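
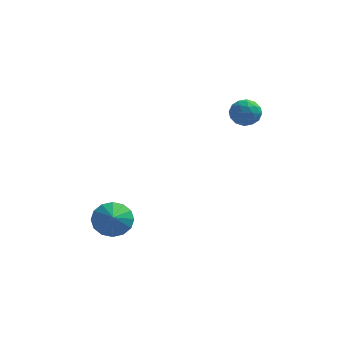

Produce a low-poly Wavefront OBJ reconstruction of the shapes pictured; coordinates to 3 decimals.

v 2.864 4.18 3.68
v 3.439 3.98 3.393
v 2.301 3.76 2.847
v 2.876 3.56 2.56
v 2.662 3.265 3.126
v 3.01 3.524 3.64
v 2.73 4.216 2.6
v 3.078 4.475 3.114
v 3.356 4.002 2.725
v 3.314 3.414 3.05
v 2.426 4.326 3.19
v 2.384 3.738 3.515
v 3.201 4.117 3.609
v 2.539 3.623 2.631
v 2.414 3.449 2.963
v 2.752 3.332 2.794
v 2.948 3.849 3.755
v 3.286 3.732 3.586
v 2.83 3.311 3.429
v 2.454 4.008 2.654
v 2.792 3.891 2.485
v 2.988 4.408 3.446
v 3.326 4.291 3.277
v 2.91 4.429 2.811
v 3.49 4.012 3.048
v 3.159 3.765 2.559
v 3.074 4.151 2.582
v 3.278 4.303 2.884
v 3.465 3.667 3.239
v 3.135 3.42 2.75
v 3.009 3.246 3.082
v 3.213 3.399 3.385
v 3.417 3.68 2.847
v 2.605 4.32 3.49
v 2.275 4.073 3.001
v 2.527 4.341 2.855
v 2.731 4.494 3.158
v 2.581 3.975 3.681
v 2.25 3.728 3.192
v 2.462 3.437 3.356
v 2.666 3.589 3.658
v 2.323 4.06 3.393
v -1.889 1.596 -2
v -1.081 1.785 -2.023
v -1.691 0.824 -1.38
v -1.239 2.01 -1.692
v -1.571 2.124 -1.445
v -1.988 2.097 -1.346
v -2.379 1.935 -1.422
v -2.638 1.683 -1.654
v -2.697 1.407 -1.978
v -2.539 1.182 -2.308
v -2.207 1.068 -2.556
v -1.79 1.095 -2.655
v -1.399 1.257 -2.578
v -1.14 1.509 -2.347
f 1 38 17
f 38 12 41
f 17 41 6
f 38 41 17
f 1 17 13
f 17 6 18
f 13 18 2
f 17 18 13
f 1 13 22
f 13 2 23
f 22 23 8
f 13 23 22
f 1 22 34
f 22 8 37
f 34 37 11
f 22 37 34
f 1 34 38
f 34 11 42
f 38 42 12
f 34 42 38
f 2 18 29
f 18 6 32
f 29 32 10
f 18 32 29
f 6 41 19
f 41 12 40
f 19 40 5
f 41 40 19
f 12 42 39
f 42 11 35
f 39 35 3
f 42 35 39
f 11 37 36
f 37 8 24
f 36 24 7
f 37 24 36
f 8 23 28
f 23 2 25
f 28 25 9
f 23 25 28
f 4 30 16
f 30 10 31
f 16 31 5
f 30 31 16
f 4 16 14
f 16 5 15
f 14 15 3
f 16 15 14
f 4 14 21
f 14 3 20
f 21 20 7
f 14 20 21
f 4 21 26
f 21 7 27
f 26 27 9
f 21 27 26
f 4 26 30
f 26 9 33
f 30 33 10
f 26 33 30
f 5 31 19
f 31 10 32
f 19 32 6
f 31 32 19
f 3 15 39
f 15 5 40
f 39 40 12
f 15 40 39
f 7 20 36
f 20 3 35
f 36 35 11
f 20 35 36
f 9 27 28
f 27 7 24
f 28 24 8
f 27 24 28
f 10 33 29
f 33 9 25
f 29 25 2
f 33 25 29
f 44 43 46
f 44 46 45
f 46 43 47
f 46 47 45
f 47 43 48
f 47 48 45
f 48 43 49
f 48 49 45
f 49 43 50
f 49 50 45
f 50 43 51
f 50 51 45
f 51 43 52
f 51 52 45
f 52 43 53
f 52 53 45
f 53 43 54
f 53 54 45
f 54 43 55
f 54 55 45
f 55 43 56
f 55 56 45
f 56 43 44
f 56 44 45



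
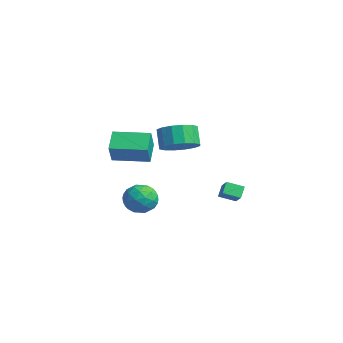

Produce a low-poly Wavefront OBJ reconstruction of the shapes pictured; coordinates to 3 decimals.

v -3.164 -0.042 -2.762
v -2.168 0.326 -2.611
v -2.612 -0.986 -4.109
v -1.616 -0.618 -3.958
v -2.054 -1.286 -3.243
v -2.396 -0.702 -2.41
v -2.384 0.042 -4.31
v -2.726 0.626 -3.477
v -1.686 0.378 -3.568
v -1.482 -0.443 -2.908
v -3.298 -0.217 -3.812
v -3.094 -1.038 -3.152
v -2.715 0.225 -2.568
v -2.065 -0.885 -4.152
v -2.323 -1.278 -3.731
v -1.738 -1.061 -3.643
v -2.849 -0.38 -2.45
v -2.263 -0.163 -2.362
v -2.196 -1.111 -2.733
v -2.517 -0.497 -4.358
v -1.931 -0.28 -4.27
v -3.042 0.401 -3.077
v -2.457 0.618 -2.989
v -2.584 0.451 -3.987
v -1.846 0.472 -3.042
v -1.521 -0.083 -3.834
v -1.973 0.305 -4.04
v -2.173 0.648 -3.551
v -1.726 -0.011 -2.654
v -1.401 -0.566 -3.446
v -1.659 -0.958 -3.026
v -1.86 -0.615 -2.536
v -1.443 0.02 -3.217
v -3.379 -0.094 -3.274
v -3.054 -0.649 -4.066
v -2.92 -0.045 -4.184
v -3.121 0.298 -3.694
v -3.259 -0.577 -2.886
v -2.934 -1.132 -3.678
v -2.607 -1.308 -3.169
v -2.807 -0.965 -2.68
v -3.337 -0.68 -3.503
v 3.882 -1.015 2.919
v 4.501 -0.166 3.168
v 3.857 0.004 4.19
v 3.238 -0.845 3.941
v 4.08 0.046 2.868
v 3.435 0.215 3.889
v 3.606 -0.027 2.581
v 2.961 0.143 3.602
v 3.206 -0.365 2.384
v 2.561 -0.195 3.406
v 2.987 -0.876 2.331
v 2.342 -0.707 3.353
v 3.008 -1.425 2.436
v 2.363 -1.255 3.458
v 3.263 -1.864 2.67
v 2.619 -1.694 3.692
v 3.685 -2.075 2.971
v 3.04 -1.906 3.992
v 4.159 -2.003 3.258
v 3.514 -1.833 4.279
v 4.559 -1.665 3.454
v 3.914 -1.495 4.476
v 4.778 -1.153 3.507
v 4.133 -0.984 4.529
v 4.757 -0.605 3.402
v 4.112 -0.435 4.424
v 2.008 3.468 -1.723
v 1.61 2.6 -1.363
v 2.746 3.361 -1.167
v 2.348 2.493 -0.807
v 2.392 3.047 -2.313
v 1.994 2.179 -1.953
v 3.13 2.94 -1.757
v 2.732 2.072 -1.397
v -1.689 -2.329 0.191
v -2.639 -1.675 1.002
v -0.499 -0.61 0.2
v -1.45 0.044 1.011
v -1.01 -2.804 1.369
v -1.961 -2.15 2.18
v 0.179 -1.085 1.378
v -0.771 -0.431 2.189
f 1 38 17
f 38 12 41
f 17 41 6
f 38 41 17
f 1 17 13
f 17 6 18
f 13 18 2
f 17 18 13
f 1 13 22
f 13 2 23
f 22 23 8
f 13 23 22
f 1 22 34
f 22 8 37
f 34 37 11
f 22 37 34
f 1 34 38
f 34 11 42
f 38 42 12
f 34 42 38
f 2 18 29
f 18 6 32
f 29 32 10
f 18 32 29
f 6 41 19
f 41 12 40
f 19 40 5
f 41 40 19
f 12 42 39
f 42 11 35
f 39 35 3
f 42 35 39
f 11 37 36
f 37 8 24
f 36 24 7
f 37 24 36
f 8 23 28
f 23 2 25
f 28 25 9
f 23 25 28
f 4 30 16
f 30 10 31
f 16 31 5
f 30 31 16
f 4 16 14
f 16 5 15
f 14 15 3
f 16 15 14
f 4 14 21
f 14 3 20
f 21 20 7
f 14 20 21
f 4 21 26
f 21 7 27
f 26 27 9
f 21 27 26
f 4 26 30
f 26 9 33
f 30 33 10
f 26 33 30
f 5 31 19
f 31 10 32
f 19 32 6
f 31 32 19
f 3 15 39
f 15 5 40
f 39 40 12
f 15 40 39
f 7 20 36
f 20 3 35
f 36 35 11
f 20 35 36
f 9 27 28
f 27 7 24
f 28 24 8
f 27 24 28
f 10 33 29
f 33 9 25
f 29 25 2
f 33 25 29
f 44 43 47
f 44 47 45
f 45 47 48
f 45 48 46
f 47 43 49
f 47 49 48
f 48 49 50
f 48 50 46
f 49 43 51
f 49 51 50
f 50 51 52
f 50 52 46
f 51 43 53
f 51 53 52
f 52 53 54
f 52 54 46
f 53 43 55
f 53 55 54
f 54 55 56
f 54 56 46
f 55 43 57
f 55 57 56
f 56 57 58
f 56 58 46
f 57 43 59
f 57 59 58
f 58 59 60
f 58 60 46
f 59 43 61
f 59 61 60
f 60 61 62
f 60 62 46
f 61 43 63
f 61 63 62
f 62 63 64
f 62 64 46
f 63 43 65
f 63 65 64
f 64 65 66
f 64 66 46
f 65 43 67
f 65 67 66
f 66 67 68
f 66 68 46
f 67 43 44
f 67 44 68
f 68 44 45
f 68 45 46
f 70 72 69
f 73 70 69
f 69 72 71
f 71 73 69
f 70 76 72
f 74 70 73
f 74 76 70
f 72 76 71
f 75 73 71
f 71 76 75
f 75 74 73
f 76 74 75
f 78 80 77
f 81 78 77
f 77 80 79
f 79 81 77
f 78 84 80
f 82 78 81
f 82 84 78
f 80 84 79
f 83 81 79
f 79 84 83
f 83 82 81
f 84 82 83



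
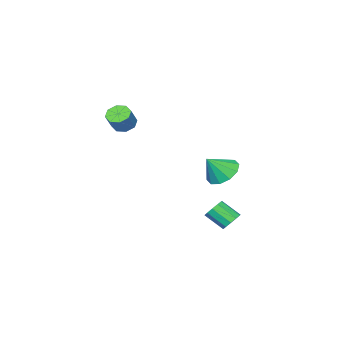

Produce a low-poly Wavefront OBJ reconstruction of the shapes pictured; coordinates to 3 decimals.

v 2.71 -1.434 3.349
v 3.153 -1.948 3.14
v 3.853 -1.72 4.062
v 3.41 -1.206 4.271
v 3.279 -1.465 2.925
v 3.979 -1.237 3.847
v 3.072 -0.964 2.958
v 3.772 -0.736 3.881
v 2.653 -0.738 3.221
v 3.353 -0.51 4.143
v 2.267 -0.92 3.558
v 2.967 -0.692 4.48
v 2.141 -1.403 3.773
v 2.841 -1.175 4.695
v 2.348 -1.904 3.739
v 3.048 -1.676 4.662
v 2.767 -2.13 3.477
v 3.467 -1.902 4.399
v -0.539 3.245 -3.585
v -0.316 2.882 -4.116
v 0.022 1.873 -3.285
v -0.201 2.235 -2.755
v 0.006 3.11 -3.97
v 0.343 2.101 -3.139
v 0.119 3.389 -3.677
v 0.457 2.38 -2.846
v -0.018 3.613 -3.349
v 0.319 2.604 -2.518
v -0.355 3.696 -3.111
v -0.018 2.687 -2.281
v -0.762 3.607 -3.055
v -0.424 2.598 -2.224
v -1.083 3.379 -3.201
v -0.746 2.37 -2.37
v -1.197 3.1 -3.494
v -0.859 2.091 -2.663
v -1.059 2.876 -3.822
v -0.722 1.867 -2.991
v -0.722 2.793 -4.059
v -0.385 1.784 -3.229
v -0.919 2.271 -0.302
v -0.122 2.131 -0.986
v -0.001 1.909 0.842
v -0.115 2.757 -0.793
v -0.416 3.197 -0.413
v -0.909 3.284 0.011
v -1.405 2.983 0.314
v -1.716 2.411 0.383
v -1.723 1.785 0.19
v -1.422 1.344 -0.191
v -0.929 1.258 -0.614
v -0.433 1.558 -0.917
f 2 1 5
f 2 5 3
f 3 5 6
f 3 6 4
f 5 1 7
f 5 7 6
f 6 7 8
f 6 8 4
f 7 1 9
f 7 9 8
f 8 9 10
f 8 10 4
f 9 1 11
f 9 11 10
f 10 11 12
f 10 12 4
f 11 1 13
f 11 13 12
f 12 13 14
f 12 14 4
f 13 1 15
f 13 15 14
f 14 15 16
f 14 16 4
f 15 1 17
f 15 17 16
f 16 17 18
f 16 18 4
f 17 1 2
f 17 2 18
f 18 2 3
f 18 3 4
f 20 19 23
f 20 23 21
f 21 23 24
f 21 24 22
f 23 19 25
f 23 25 24
f 24 25 26
f 24 26 22
f 25 19 27
f 25 27 26
f 26 27 28
f 26 28 22
f 27 19 29
f 27 29 28
f 28 29 30
f 28 30 22
f 29 19 31
f 29 31 30
f 30 31 32
f 30 32 22
f 31 19 33
f 31 33 32
f 32 33 34
f 32 34 22
f 33 19 35
f 33 35 34
f 34 35 36
f 34 36 22
f 35 19 37
f 35 37 36
f 36 37 38
f 36 38 22
f 37 19 39
f 37 39 38
f 38 39 40
f 38 40 22
f 39 19 20
f 39 20 40
f 40 20 21
f 40 21 22
f 42 41 44
f 42 44 43
f 44 41 45
f 44 45 43
f 45 41 46
f 45 46 43
f 46 41 47
f 46 47 43
f 47 41 48
f 47 48 43
f 48 41 49
f 48 49 43
f 49 41 50
f 49 50 43
f 50 41 51
f 50 51 43
f 51 41 52
f 51 52 43
f 52 41 42
f 52 42 43



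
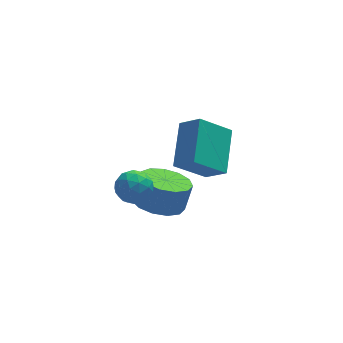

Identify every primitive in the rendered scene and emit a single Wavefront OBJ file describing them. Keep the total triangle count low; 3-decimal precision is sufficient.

v -0.511 -2.957 0.254
v 0.216 -3.053 0.546
v -0.536 -4.187 -0.086
v 0.191 -4.283 0.206
v -0.416 -4.152 0.693
v -0.401 -3.392 0.903
v 0.081 -3.848 -0.443
v 0.096 -3.088 -0.233
v 0.581 -3.604 0.116
v 0.274 -3.791 0.817
v -0.594 -3.449 -0.357
v -0.901 -3.636 0.344
v -0.145 -2.897 0.43
v -0.175 -4.343 0.03
v -0.531 -4.266 0.316
v -0.105 -4.322 0.488
v -0.508 -3.096 0.639
v -0.081 -3.153 0.811
v -0.452 -3.799 0.897
v -0.239 -4.087 -0.351
v 0.188 -4.144 -0.179
v -0.215 -2.918 -0.028
v 0.211 -2.974 0.144
v 0.132 -3.441 -0.437
v 0.496 -3.277 0.349
v 0.482 -4 0.149
v 0.417 -3.744 -0.232
v 0.426 -3.298 -0.109
v 0.316 -3.387 0.761
v 0.301 -4.11 0.561
v -0.056 -4.033 0.847
v -0.047 -3.587 0.971
v 0.531 -3.711 0.508
v -0.621 -3.13 -0.101
v -0.636 -3.853 -0.301
v -0.273 -3.653 -0.511
v -0.264 -3.207 -0.387
v -0.802 -3.24 0.311
v -0.816 -3.963 0.111
v -0.746 -3.942 0.569
v -0.737 -3.496 0.692
v -0.851 -3.529 -0.048
v 0.941 -2.747 -1.909
v 1.907 -3.119 -2.139
v 2.284 -2.845 -1.001
v 1.319 -2.473 -0.771
v 1.912 -2.539 -2.281
v 2.289 -2.265 -1.143
v 1.609 -2.025 -2.304
v 1.986 -1.751 -1.166
v 1.094 -1.74 -2.202
v 1.471 -1.466 -1.064
v 0.531 -1.775 -2.007
v 0.908 -1.501 -0.869
v 0.098 -2.118 -1.781
v 0.475 -1.844 -0.643
v -0.067 -2.662 -1.595
v 0.31 -2.387 -0.457
v 0.088 -3.232 -1.509
v 0.465 -2.958 -0.371
v 0.514 -3.648 -1.55
v 0.891 -3.374 -0.412
v 1.076 -3.779 -1.705
v 1.453 -3.504 -0.567
v 1.595 -3.581 -1.925
v 1.972 -3.307 -0.787
v 2.229 0.269 -2.672
v 2.906 2.08 -1.666
v 3.607 0.393 -3.824
v 4.284 2.205 -2.818
v 2.916 -0.405 -1.922
v 3.593 1.407 -0.916
v 4.294 -0.28 -3.074
v 4.971 1.531 -2.068
f 1 38 17
f 38 12 41
f 17 41 6
f 38 41 17
f 1 17 13
f 17 6 18
f 13 18 2
f 17 18 13
f 1 13 22
f 13 2 23
f 22 23 8
f 13 23 22
f 1 22 34
f 22 8 37
f 34 37 11
f 22 37 34
f 1 34 38
f 34 11 42
f 38 42 12
f 34 42 38
f 2 18 29
f 18 6 32
f 29 32 10
f 18 32 29
f 6 41 19
f 41 12 40
f 19 40 5
f 41 40 19
f 12 42 39
f 42 11 35
f 39 35 3
f 42 35 39
f 11 37 36
f 37 8 24
f 36 24 7
f 37 24 36
f 8 23 28
f 23 2 25
f 28 25 9
f 23 25 28
f 4 30 16
f 30 10 31
f 16 31 5
f 30 31 16
f 4 16 14
f 16 5 15
f 14 15 3
f 16 15 14
f 4 14 21
f 14 3 20
f 21 20 7
f 14 20 21
f 4 21 26
f 21 7 27
f 26 27 9
f 21 27 26
f 4 26 30
f 26 9 33
f 30 33 10
f 26 33 30
f 5 31 19
f 31 10 32
f 19 32 6
f 31 32 19
f 3 15 39
f 15 5 40
f 39 40 12
f 15 40 39
f 7 20 36
f 20 3 35
f 36 35 11
f 20 35 36
f 9 27 28
f 27 7 24
f 28 24 8
f 27 24 28
f 10 33 29
f 33 9 25
f 29 25 2
f 33 25 29
f 44 43 47
f 44 47 45
f 45 47 48
f 45 48 46
f 47 43 49
f 47 49 48
f 48 49 50
f 48 50 46
f 49 43 51
f 49 51 50
f 50 51 52
f 50 52 46
f 51 43 53
f 51 53 52
f 52 53 54
f 52 54 46
f 53 43 55
f 53 55 54
f 54 55 56
f 54 56 46
f 55 43 57
f 55 57 56
f 56 57 58
f 56 58 46
f 57 43 59
f 57 59 58
f 58 59 60
f 58 60 46
f 59 43 61
f 59 61 60
f 60 61 62
f 60 62 46
f 61 43 63
f 61 63 62
f 62 63 64
f 62 64 46
f 63 43 65
f 63 65 64
f 64 65 66
f 64 66 46
f 65 43 44
f 65 44 66
f 66 44 45
f 66 45 46
f 68 70 67
f 71 68 67
f 67 70 69
f 69 71 67
f 68 74 70
f 72 68 71
f 72 74 68
f 70 74 69
f 73 71 69
f 69 74 73
f 73 72 71
f 74 72 73



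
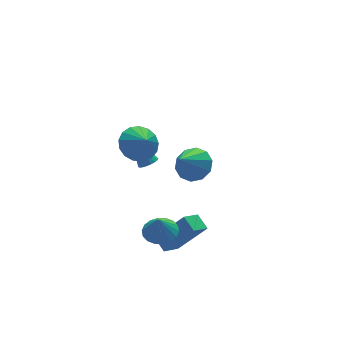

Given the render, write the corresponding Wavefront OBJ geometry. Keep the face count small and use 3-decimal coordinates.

v -0.737 -2.547 -3.57
v -1.645 -2.868 -3.018
v -0.787 -1.763 -3.196
v -1.695 -2.084 -2.644
v 0.415 -3.196 -2.056
v -0.493 -3.517 -1.504
v 0.365 -2.412 -1.682
v -0.543 -2.733 -1.13
v -1.848 -2.918 -1.35
v -1.241 -2.377 -1.187
v -2.012 -3.042 -0.33
v -1.54 -2.161 -1.209
v -1.9 -2.095 -1.259
v -2.25 -2.192 -1.326
v -2.52 -2.433 -1.399
v -2.658 -2.77 -1.461
v -2.635 -3.137 -1.502
v -2.456 -3.46 -1.512
v -2.157 -3.676 -1.491
v -1.797 -3.742 -1.441
v -1.447 -3.645 -1.373
v -1.177 -3.404 -1.301
v -1.039 -3.067 -1.238
v -1.062 -2.7 -1.198
v 0.652 2.654 -2.084
v 1.109 2.499 -1.865
v 0.248 3.786 -0.436
v 1.17 2.68 -1.975
v 1.141 2.857 -2.104
v 1.028 2.998 -2.229
v 0.849 3.08 -2.329
v 0.637 3.088 -2.387
v 0.427 3.021 -2.392
v 0.256 2.891 -2.344
v 0.153 2.719 -2.251
v 0.137 2.536 -2.129
v 0.21 2.373 -2
v 0.359 2.259 -1.884
v 0.559 2.213 -1.804
v 0.775 2.243 -1.772
v 0.97 2.344 -1.793
v -1.533 -0.431 2.768
v -0.869 -0.927 2.304
v -1.507 -1.129 3.552
v -0.629 -0.635 2.557
v -0.596 -0.297 2.858
v -0.778 0.012 3.139
v -1.132 0.219 3.335
v -1.578 0.277 3.401
v -2.014 0.173 3.322
v -2.339 -0.069 3.117
v -2.48 -0.394 2.831
v -2.403 -0.727 2.531
v -2.127 -0.992 2.286
v -1.715 -1.129 2.151
v -1.261 -1.106 2.157
v 3.195 2.738 -3.489
v 3.692 3.318 -2.859
v 2.105 2.242 -2.171
v 3.241 3.65 -3.107
v 2.773 3.634 -3.5
v 2.466 3.275 -3.889
v 2.437 2.711 -4.125
v 2.697 2.158 -4.118
v 3.148 1.826 -3.871
v 3.616 1.842 -3.478
v 3.923 2.201 -3.089
v 3.952 2.765 -2.853
f 2 4 1
f 5 2 1
f 1 4 3
f 3 5 1
f 2 8 4
f 6 2 5
f 6 8 2
f 4 8 3
f 7 5 3
f 3 8 7
f 7 6 5
f 8 6 7
f 10 9 12
f 10 12 11
f 12 9 13
f 12 13 11
f 13 9 14
f 13 14 11
f 14 9 15
f 14 15 11
f 15 9 16
f 15 16 11
f 16 9 17
f 16 17 11
f 17 9 18
f 17 18 11
f 18 9 19
f 18 19 11
f 19 9 20
f 19 20 11
f 20 9 21
f 20 21 11
f 21 9 22
f 21 22 11
f 22 9 23
f 22 23 11
f 23 9 24
f 23 24 11
f 24 9 10
f 24 10 11
f 26 25 28
f 26 28 27
f 28 25 29
f 28 29 27
f 29 25 30
f 29 30 27
f 30 25 31
f 30 31 27
f 31 25 32
f 31 32 27
f 32 25 33
f 32 33 27
f 33 25 34
f 33 34 27
f 34 25 35
f 34 35 27
f 35 25 36
f 35 36 27
f 36 25 37
f 36 37 27
f 37 25 38
f 37 38 27
f 38 25 39
f 38 39 27
f 39 25 40
f 39 40 27
f 40 25 41
f 40 41 27
f 41 25 26
f 41 26 27
f 43 42 45
f 43 45 44
f 45 42 46
f 45 46 44
f 46 42 47
f 46 47 44
f 47 42 48
f 47 48 44
f 48 42 49
f 48 49 44
f 49 42 50
f 49 50 44
f 50 42 51
f 50 51 44
f 51 42 52
f 51 52 44
f 52 42 53
f 52 53 44
f 53 42 54
f 53 54 44
f 54 42 55
f 54 55 44
f 55 42 56
f 55 56 44
f 56 42 43
f 56 43 44
f 58 57 60
f 58 60 59
f 60 57 61
f 60 61 59
f 61 57 62
f 61 62 59
f 62 57 63
f 62 63 59
f 63 57 64
f 63 64 59
f 64 57 65
f 64 65 59
f 65 57 66
f 65 66 59
f 66 57 67
f 66 67 59
f 67 57 68
f 67 68 59
f 68 57 58
f 68 58 59



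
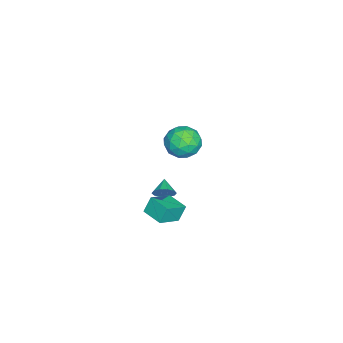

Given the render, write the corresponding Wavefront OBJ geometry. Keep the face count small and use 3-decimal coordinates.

v -1.46 1.1 -4.178
v -1.136 0.559 -3.811
v -2.4 0.86 -3.702
v -1.106 0.934 -3.562
v -1.211 1.372 -3.548
v -1.411 1.707 -3.775
v -1.631 1.81 -4.155
v -1.785 1.642 -4.545
v -1.815 1.267 -4.794
v -1.71 0.828 -4.808
v -1.51 0.494 -4.581
v -1.29 0.391 -4.201
v 1.764 4.146 3.487
v 2.537 3.511 2.948
v 1.023 2.629 4.212
v 1.796 1.994 3.673
v 2.113 2.672 4.527
v 2.571 3.61 4.079
v 0.989 2.53 3.081
v 1.447 3.468 2.633
v 2.057 2.512 2.698
v 2.752 2.6 3.591
v 0.808 3.54 3.569
v 1.503 3.628 4.462
v 2.216 3.962 3.154
v 1.344 2.178 4.006
v 1.531 2.577 4.508
v 1.985 2.204 4.192
v 2.236 4.02 3.818
v 2.69 3.646 3.502
v 2.441 3.153 4.43
v 0.87 2.494 3.658
v 1.324 2.12 3.342
v 1.575 3.936 2.968
v 2.029 3.563 2.652
v 1.119 2.987 2.73
v 2.388 3.001 2.69
v 1.952 2.11 3.116
v 1.478 2.425 2.768
v 1.747 2.976 2.505
v 2.796 3.053 3.215
v 2.361 2.162 3.642
v 2.548 2.56 4.143
v 2.817 3.111 3.88
v 2.515 2.466 3.068
v 1.199 3.978 3.518
v 0.764 3.087 3.945
v 0.743 3.029 3.28
v 1.012 3.58 3.017
v 1.608 4.03 4.044
v 1.172 3.139 4.47
v 1.813 3.164 4.655
v 2.082 3.715 4.392
v 1.045 3.674 4.092
v 0.833 0.506 -4.008
v 0.449 0.842 -2.977
v -0.426 1.273 -4.727
v -0.81 1.609 -3.696
v 1.61 1.691 -4.104
v 1.226 2.027 -3.073
v 0.351 2.458 -4.823
v -0.033 2.794 -3.792
f 2 1 4
f 2 4 3
f 4 1 5
f 4 5 3
f 5 1 6
f 5 6 3
f 6 1 7
f 6 7 3
f 7 1 8
f 7 8 3
f 8 1 9
f 8 9 3
f 9 1 10
f 9 10 3
f 10 1 11
f 10 11 3
f 11 1 12
f 11 12 3
f 12 1 2
f 12 2 3
f 13 50 29
f 50 24 53
f 29 53 18
f 50 53 29
f 13 29 25
f 29 18 30
f 25 30 14
f 29 30 25
f 13 25 34
f 25 14 35
f 34 35 20
f 25 35 34
f 13 34 46
f 34 20 49
f 46 49 23
f 34 49 46
f 13 46 50
f 46 23 54
f 50 54 24
f 46 54 50
f 14 30 41
f 30 18 44
f 41 44 22
f 30 44 41
f 18 53 31
f 53 24 52
f 31 52 17
f 53 52 31
f 24 54 51
f 54 23 47
f 51 47 15
f 54 47 51
f 23 49 48
f 49 20 36
f 48 36 19
f 49 36 48
f 20 35 40
f 35 14 37
f 40 37 21
f 35 37 40
f 16 42 28
f 42 22 43
f 28 43 17
f 42 43 28
f 16 28 26
f 28 17 27
f 26 27 15
f 28 27 26
f 16 26 33
f 26 15 32
f 33 32 19
f 26 32 33
f 16 33 38
f 33 19 39
f 38 39 21
f 33 39 38
f 16 38 42
f 38 21 45
f 42 45 22
f 38 45 42
f 17 43 31
f 43 22 44
f 31 44 18
f 43 44 31
f 15 27 51
f 27 17 52
f 51 52 24
f 27 52 51
f 19 32 48
f 32 15 47
f 48 47 23
f 32 47 48
f 21 39 40
f 39 19 36
f 40 36 20
f 39 36 40
f 22 45 41
f 45 21 37
f 41 37 14
f 45 37 41
f 56 58 55
f 59 56 55
f 55 58 57
f 57 59 55
f 56 62 58
f 60 56 59
f 60 62 56
f 58 62 57
f 61 59 57
f 57 62 61
f 61 60 59
f 62 60 61



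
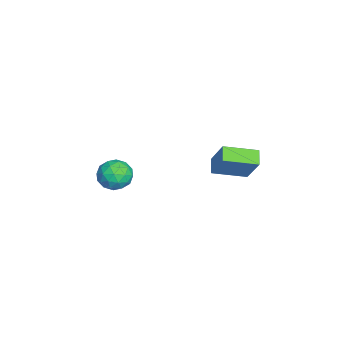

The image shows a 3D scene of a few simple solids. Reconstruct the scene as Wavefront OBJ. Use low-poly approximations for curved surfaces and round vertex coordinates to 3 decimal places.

v -1.451 2.208 0.812
v -0.651 2.727 2.196
v -1.764 3.738 0.42
v -0.964 4.256 1.803
v -0.756 2.244 0.397
v 0.044 2.762 1.78
v -1.069 3.773 0.004
v -0.269 4.292 1.388
v -3.836 -1.42 -1.701
v -3.027 -1.568 -2.023
v -4.173 -2.792 -1.917
v -3.364 -2.94 -2.239
v -3.472 -2.764 -1.38
v -3.263 -1.917 -1.247
v -3.937 -2.443 -2.693
v -3.728 -1.596 -2.56
v -3.089 -2.201 -2.637
v -2.802 -2.399 -1.825
v -4.398 -1.961 -2.115
v -4.111 -2.159 -1.303
v -3.402 -1.374 -1.843
v -3.798 -2.986 -2.097
v -3.861 -2.883 -1.592
v -3.386 -2.97 -1.782
v -3.541 -1.578 -1.387
v -3.065 -1.665 -1.576
v -3.327 -2.369 -1.198
v -4.135 -2.695 -2.364
v -3.659 -2.782 -2.553
v -3.814 -1.39 -2.158
v -3.339 -1.477 -2.348
v -3.873 -1.991 -2.742
v -2.963 -1.832 -2.393
v -3.161 -2.639 -2.52
v -3.498 -2.347 -2.787
v -3.375 -1.849 -2.708
v -2.794 -1.949 -1.916
v -2.992 -2.755 -2.043
v -3.056 -2.652 -1.538
v -2.933 -2.154 -1.46
v -2.831 -2.321 -2.277
v -4.208 -1.605 -1.897
v -4.406 -2.411 -2.024
v -4.267 -2.206 -2.48
v -4.144 -1.708 -2.402
v -4.039 -1.721 -1.42
v -4.237 -2.528 -1.547
v -3.825 -2.511 -1.232
v -3.702 -2.013 -1.153
v -4.369 -2.039 -1.663
f 2 4 1
f 5 2 1
f 1 4 3
f 3 5 1
f 2 8 4
f 6 2 5
f 6 8 2
f 4 8 3
f 7 5 3
f 3 8 7
f 7 6 5
f 8 6 7
f 9 46 25
f 46 20 49
f 25 49 14
f 46 49 25
f 9 25 21
f 25 14 26
f 21 26 10
f 25 26 21
f 9 21 30
f 21 10 31
f 30 31 16
f 21 31 30
f 9 30 42
f 30 16 45
f 42 45 19
f 30 45 42
f 9 42 46
f 42 19 50
f 46 50 20
f 42 50 46
f 10 26 37
f 26 14 40
f 37 40 18
f 26 40 37
f 14 49 27
f 49 20 48
f 27 48 13
f 49 48 27
f 20 50 47
f 50 19 43
f 47 43 11
f 50 43 47
f 19 45 44
f 45 16 32
f 44 32 15
f 45 32 44
f 16 31 36
f 31 10 33
f 36 33 17
f 31 33 36
f 12 38 24
f 38 18 39
f 24 39 13
f 38 39 24
f 12 24 22
f 24 13 23
f 22 23 11
f 24 23 22
f 12 22 29
f 22 11 28
f 29 28 15
f 22 28 29
f 12 29 34
f 29 15 35
f 34 35 17
f 29 35 34
f 12 34 38
f 34 17 41
f 38 41 18
f 34 41 38
f 13 39 27
f 39 18 40
f 27 40 14
f 39 40 27
f 11 23 47
f 23 13 48
f 47 48 20
f 23 48 47
f 15 28 44
f 28 11 43
f 44 43 19
f 28 43 44
f 17 35 36
f 35 15 32
f 36 32 16
f 35 32 36
f 18 41 37
f 41 17 33
f 37 33 10
f 41 33 37



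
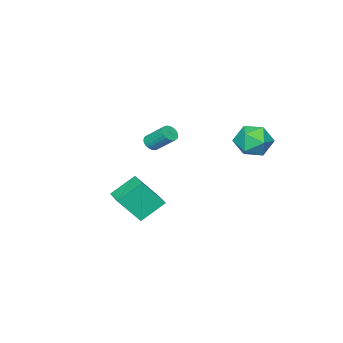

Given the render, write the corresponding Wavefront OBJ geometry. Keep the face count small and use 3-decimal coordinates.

v 3.633 -1.049 -1.796
v 2.424 -0.492 -0.787
v 4.321 0.122 -1.619
v 3.113 0.68 -0.61
v 4.527 -1.8 -0.31
v 3.319 -1.242 0.699
v 5.216 -0.628 -0.133
v 4.007 -0.071 0.876
v -1.973 2.707 2.473
v -1.31 1.995 1.887
v -3.31 1.445 2.493
v -2.647 0.733 1.907
v -2.391 0.992 2.983
v -1.565 1.771 2.971
v -3.055 1.669 1.409
v -2.229 2.448 1.397
v -1.979 1.353 1.23
v -1.569 0.935 2.202
v -3.051 2.505 2.178
v -2.641 2.087 3.15
v -0.357 -3.618 0.952
v 0.141 -3.693 1.147
v -0.085 -2.558 2.163
v -0.583 -2.482 1.968
v 0.177 -3.55 0.996
v -0.049 -2.415 2.012
v 0.132 -3.418 0.838
v -0.094 -2.283 1.854
v 0.012 -3.316 0.698
v -0.214 -2.181 1.714
v -0.164 -3.26 0.596
v -0.39 -2.125 1.612
v -0.369 -3.259 0.549
v -0.595 -2.124 1.565
v -0.573 -3.312 0.563
v -0.798 -2.177 1.579
v -0.743 -3.411 0.636
v -0.969 -2.276 1.652
v -0.855 -3.542 0.757
v -1.081 -2.407 1.773
v -0.891 -3.685 0.908
v -1.117 -2.55 1.924
v -0.846 -3.817 1.066
v -1.072 -2.682 2.082
v -0.726 -3.919 1.206
v -0.952 -2.784 2.222
v -0.55 -3.975 1.308
v -0.776 -2.84 2.324
v -0.345 -3.976 1.355
v -0.571 -2.841 2.371
v -0.142 -3.923 1.341
v -0.367 -2.788 2.357
v 0.029 -3.824 1.268
v -0.197 -2.689 2.284
f 2 4 1
f 5 2 1
f 1 4 3
f 3 5 1
f 2 8 4
f 6 2 5
f 6 8 2
f 4 8 3
f 7 5 3
f 3 8 7
f 7 6 5
f 8 6 7
f 9 20 14
f 9 14 10
f 9 10 16
f 9 16 19
f 9 19 20
f 10 14 18
f 14 20 13
f 20 19 11
f 19 16 15
f 16 10 17
f 12 18 13
f 12 13 11
f 12 11 15
f 12 15 17
f 12 17 18
f 13 18 14
f 11 13 20
f 15 11 19
f 17 15 16
f 18 17 10
f 22 21 25
f 22 25 23
f 23 25 26
f 23 26 24
f 25 21 27
f 25 27 26
f 26 27 28
f 26 28 24
f 27 21 29
f 27 29 28
f 28 29 30
f 28 30 24
f 29 21 31
f 29 31 30
f 30 31 32
f 30 32 24
f 31 21 33
f 31 33 32
f 32 33 34
f 32 34 24
f 33 21 35
f 33 35 34
f 34 35 36
f 34 36 24
f 35 21 37
f 35 37 36
f 36 37 38
f 36 38 24
f 37 21 39
f 37 39 38
f 38 39 40
f 38 40 24
f 39 21 41
f 39 41 40
f 40 41 42
f 40 42 24
f 41 21 43
f 41 43 42
f 42 43 44
f 42 44 24
f 43 21 45
f 43 45 44
f 44 45 46
f 44 46 24
f 45 21 47
f 45 47 46
f 46 47 48
f 46 48 24
f 47 21 49
f 47 49 48
f 48 49 50
f 48 50 24
f 49 21 51
f 49 51 50
f 50 51 52
f 50 52 24
f 51 21 53
f 51 53 52
f 52 53 54
f 52 54 24
f 53 21 22
f 53 22 54
f 54 22 23
f 54 23 24



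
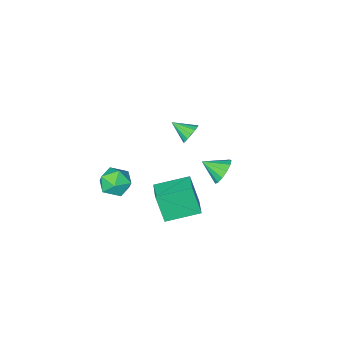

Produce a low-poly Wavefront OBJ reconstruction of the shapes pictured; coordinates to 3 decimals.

v -0.941 1.949 0.447
v -0.374 2.121 -0.013
v -0.279 1.171 0.973
v -0.339 2.377 0.321
v -0.494 2.498 0.695
v -0.792 2.444 0.99
v -1.137 2.233 1.112
v -1.42 1.932 1.024
v -1.551 1.636 0.752
v -1.488 1.44 0.383
v -1.252 1.405 0.034
v -0.917 1.543 -0.184
v -0.59 1.81 -0.201
v 1.767 3.803 1.431
v 1.904 3.274 2.935
v 2.328 4.765 1.719
v 2.465 4.236 3.222
v 3.235 3.064 1.038
v 3.372 2.535 2.541
v 3.796 4.026 1.325
v 3.933 3.497 2.829
v -1.978 -2.079 -0.558
v -1.679 -2.204 -1.075
v -1.462 -2.981 -0.042
v -1.491 -2.005 -0.917
v -1.433 -1.827 -0.663
v -1.522 -1.716 -0.381
v -1.732 -1.703 -0.146
v -2.009 -1.79 -0.022
v -2.278 -1.955 -0.041
v -2.466 -2.153 -0.199
v -2.524 -2.332 -0.453
v -2.435 -2.443 -0.735
v -2.225 -2.456 -0.97
v -1.948 -2.369 -1.094
v 3.129 0.197 0.191
v 3.877 0.631 0.308
v 3.543 -0.771 1.132
v 4.291 -0.337 1.249
v 3.54 0.006 1.529
v 3.284 0.605 0.947
v 4.136 -0.745 0.493
v 3.88 -0.146 -0.089
v 4.5 0.049 0.494
v 4.131 0.513 1.135
v 3.289 -0.653 0.305
v 2.92 -0.189 0.946
f 2 1 4
f 2 4 3
f 4 1 5
f 4 5 3
f 5 1 6
f 5 6 3
f 6 1 7
f 6 7 3
f 7 1 8
f 7 8 3
f 8 1 9
f 8 9 3
f 9 1 10
f 9 10 3
f 10 1 11
f 10 11 3
f 11 1 12
f 11 12 3
f 12 1 13
f 12 13 3
f 13 1 2
f 13 2 3
f 15 17 14
f 18 15 14
f 14 17 16
f 16 18 14
f 15 21 17
f 19 15 18
f 19 21 15
f 17 21 16
f 20 18 16
f 16 21 20
f 20 19 18
f 21 19 20
f 23 22 25
f 23 25 24
f 25 22 26
f 25 26 24
f 26 22 27
f 26 27 24
f 27 22 28
f 27 28 24
f 28 22 29
f 28 29 24
f 29 22 30
f 29 30 24
f 30 22 31
f 30 31 24
f 31 22 32
f 31 32 24
f 32 22 33
f 32 33 24
f 33 22 34
f 33 34 24
f 34 22 35
f 34 35 24
f 35 22 23
f 35 23 24
f 36 47 41
f 36 41 37
f 36 37 43
f 36 43 46
f 36 46 47
f 37 41 45
f 41 47 40
f 47 46 38
f 46 43 42
f 43 37 44
f 39 45 40
f 39 40 38
f 39 38 42
f 39 42 44
f 39 44 45
f 40 45 41
f 38 40 47
f 42 38 46
f 44 42 43
f 45 44 37



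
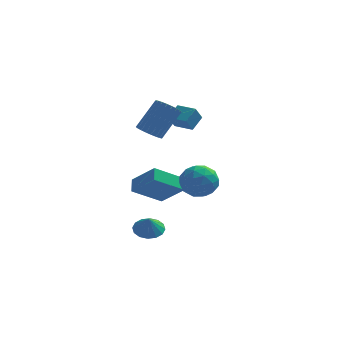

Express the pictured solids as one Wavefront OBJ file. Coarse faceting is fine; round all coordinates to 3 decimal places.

v 0.081 1.664 2.236
v -0.221 1.117 3.092
v 0.515 2.466 2.903
v 0.213 1.919 3.759
v 1.187 1.061 2.241
v 0.885 0.514 3.097
v 1.621 1.863 2.908
v 1.319 1.316 3.764
v -0.986 -0.887 2.677
v -0.295 -0.767 2.215
v 0.637 0.287 3.88
v -0.054 0.167 4.343
v -0.468 -0.498 2.142
v 0.463 0.555 3.807
v -0.72 -0.289 2.15
v 0.211 0.765 3.816
v -1.013 -0.171 2.239
v -0.081 0.883 3.905
v -1.301 -0.162 2.395
v -0.369 0.892 4.06
v -1.541 -0.263 2.593
v -0.61 0.791 4.258
v -1.697 -0.459 2.804
v -0.766 0.595 4.47
v -1.745 -0.72 2.996
v -0.813 0.334 4.662
v -1.677 -1.007 3.14
v -0.745 0.047 4.805
v -1.503 -1.275 3.213
v -0.572 -0.222 4.878
v -1.251 -1.485 3.204
v -0.32 -0.431 4.87
v -0.959 -1.603 3.115
v -0.027 -0.549 4.781
v -0.671 -1.612 2.96
v 0.261 -0.558 4.625
v -0.43 -1.511 2.762
v 0.501 -0.457 4.427
v -0.274 -1.315 2.55
v 0.657 -0.261 4.216
v -0.227 -1.054 2.358
v 0.705 0 4.024
v 2.38 -2.874 -0.205
v 3.222 -3.645 0.036
v 1.138 -3.935 0.744
v 1.98 -4.706 0.985
v 2 -3.647 1.476
v 2.767 -2.992 0.89
v 1.593 -4.588 -0.11
v 2.36 -3.933 -0.696
v 2.736 -4.704 0.095
v 2.988 -4.123 1.075
v 1.372 -3.457 -0.295
v 1.624 -2.876 0.685
v 2.91 -3.167 -0.167
v 1.45 -4.413 0.947
v 1.462 -3.791 1.236
v 1.957 -4.244 1.378
v 2.643 -2.783 0.334
v 3.138 -3.236 0.476
v 2.419 -3.237 1.322
v 1.222 -4.344 0.304
v 1.717 -4.797 0.446
v 2.403 -3.336 -0.598
v 2.898 -3.789 -0.456
v 1.941 -4.343 -0.542
v 3.119 -4.242 0.009
v 2.389 -4.866 0.566
v 2.161 -4.797 -0.077
v 2.612 -4.411 -0.422
v 3.267 -3.9 0.585
v 2.537 -4.524 1.142
v 2.549 -3.902 1.431
v 3 -3.516 1.086
v 2.981 -4.523 0.619
v 1.823 -3.056 -0.362
v 1.093 -3.68 0.195
v 1.36 -4.064 -0.306
v 1.811 -3.678 -0.651
v 1.971 -2.714 0.214
v 1.241 -3.338 0.771
v 1.748 -3.169 1.202
v 2.199 -2.783 0.857
v 1.379 -3.057 0.161
v -0.474 0.328 -3.192
v -2.032 -0.647 -2.057
v -0.579 1.133 -2.643
v -2.136 0.158 -1.508
v 0.916 -0.378 -1.892
v -0.641 -1.353 -0.757
v 0.812 0.427 -1.343
v -0.746 -0.548 -0.208
v -0.756 -2.596 -3.987
v 0.149 -2.504 -4.032
v -0.664 -3.044 -3.053
v -0.004 -2.109 -3.827
v -0.358 -1.843 -3.665
v -0.819 -1.78 -3.589
v -1.263 -1.935 -3.62
v -1.57 -2.267 -3.749
v -1.66 -2.688 -3.942
v -1.507 -3.083 -4.147
v -1.153 -3.348 -4.309
v -0.693 -3.412 -4.385
v -0.249 -3.257 -4.354
v 0.059 -2.925 -4.224
f 2 4 1
f 5 2 1
f 1 4 3
f 3 5 1
f 2 8 4
f 6 2 5
f 6 8 2
f 4 8 3
f 7 5 3
f 3 8 7
f 7 6 5
f 8 6 7
f 10 9 13
f 10 13 11
f 11 13 14
f 11 14 12
f 13 9 15
f 13 15 14
f 14 15 16
f 14 16 12
f 15 9 17
f 15 17 16
f 16 17 18
f 16 18 12
f 17 9 19
f 17 19 18
f 18 19 20
f 18 20 12
f 19 9 21
f 19 21 20
f 20 21 22
f 20 22 12
f 21 9 23
f 21 23 22
f 22 23 24
f 22 24 12
f 23 9 25
f 23 25 24
f 24 25 26
f 24 26 12
f 25 9 27
f 25 27 26
f 26 27 28
f 26 28 12
f 27 9 29
f 27 29 28
f 28 29 30
f 28 30 12
f 29 9 31
f 29 31 30
f 30 31 32
f 30 32 12
f 31 9 33
f 31 33 32
f 32 33 34
f 32 34 12
f 33 9 35
f 33 35 34
f 34 35 36
f 34 36 12
f 35 9 37
f 35 37 36
f 36 37 38
f 36 38 12
f 37 9 39
f 37 39 38
f 38 39 40
f 38 40 12
f 39 9 41
f 39 41 40
f 40 41 42
f 40 42 12
f 41 9 10
f 41 10 42
f 42 10 11
f 42 11 12
f 43 80 59
f 80 54 83
f 59 83 48
f 80 83 59
f 43 59 55
f 59 48 60
f 55 60 44
f 59 60 55
f 43 55 64
f 55 44 65
f 64 65 50
f 55 65 64
f 43 64 76
f 64 50 79
f 76 79 53
f 64 79 76
f 43 76 80
f 76 53 84
f 80 84 54
f 76 84 80
f 44 60 71
f 60 48 74
f 71 74 52
f 60 74 71
f 48 83 61
f 83 54 82
f 61 82 47
f 83 82 61
f 54 84 81
f 84 53 77
f 81 77 45
f 84 77 81
f 53 79 78
f 79 50 66
f 78 66 49
f 79 66 78
f 50 65 70
f 65 44 67
f 70 67 51
f 65 67 70
f 46 72 58
f 72 52 73
f 58 73 47
f 72 73 58
f 46 58 56
f 58 47 57
f 56 57 45
f 58 57 56
f 46 56 63
f 56 45 62
f 63 62 49
f 56 62 63
f 46 63 68
f 63 49 69
f 68 69 51
f 63 69 68
f 46 68 72
f 68 51 75
f 72 75 52
f 68 75 72
f 47 73 61
f 73 52 74
f 61 74 48
f 73 74 61
f 45 57 81
f 57 47 82
f 81 82 54
f 57 82 81
f 49 62 78
f 62 45 77
f 78 77 53
f 62 77 78
f 51 69 70
f 69 49 66
f 70 66 50
f 69 66 70
f 52 75 71
f 75 51 67
f 71 67 44
f 75 67 71
f 86 88 85
f 89 86 85
f 85 88 87
f 87 89 85
f 86 92 88
f 90 86 89
f 90 92 86
f 88 92 87
f 91 89 87
f 87 92 91
f 91 90 89
f 92 90 91
f 94 93 96
f 94 96 95
f 96 93 97
f 96 97 95
f 97 93 98
f 97 98 95
f 98 93 99
f 98 99 95
f 99 93 100
f 99 100 95
f 100 93 101
f 100 101 95
f 101 93 102
f 101 102 95
f 102 93 103
f 102 103 95
f 103 93 104
f 103 104 95
f 104 93 105
f 104 105 95
f 105 93 106
f 105 106 95
f 106 93 94
f 106 94 95



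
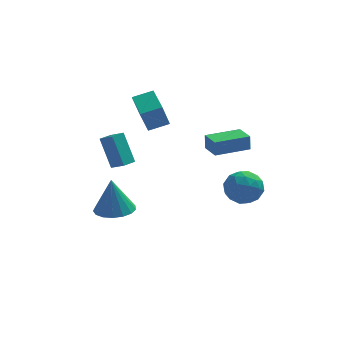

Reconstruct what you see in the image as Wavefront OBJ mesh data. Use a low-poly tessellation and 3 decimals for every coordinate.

v 0.926 -3.747 3.476
v 0.91 -3.658 4.301
v 0.531 -2.717 3.356
v 0.515 -2.628 4.181
v 2.645 -3.092 3.439
v 2.629 -3.003 4.264
v 2.25 -2.062 3.319
v 2.234 -1.973 4.144
v -2.063 0.37 2.748
v -2.437 0.094 4.1
v -2.436 2.033 2.984
v -2.81 1.757 4.336
v -0.99 0.563 3.084
v -1.364 0.287 4.436
v -1.363 2.226 3.32
v -1.737 1.95 4.672
v 1.697 -2.267 0.918
v 2.575 -2.004 0.402
v 2.185 -3.896 0.918
v 3.063 -3.633 0.402
v 2.93 -3.334 1.402
v 2.628 -2.327 1.402
v 2.132 -3.573 -0.082
v 1.83 -2.566 -0.082
v 2.844 -2.811 -0.215
v 3.337 -2.663 0.702
v 1.423 -3.237 0.618
v 1.916 -3.089 1.535
v 2.093 -1.992 0.66
v 2.667 -3.908 0.66
v 2.589 -3.732 1.247
v 3.105 -3.577 0.944
v 2.124 -2.182 1.247
v 2.641 -2.027 0.944
v 2.849 -2.809 1.532
v 2.119 -3.873 0.376
v 2.636 -3.718 0.073
v 1.655 -2.323 0.376
v 2.171 -2.168 0.073
v 1.911 -3.091 -0.212
v 2.767 -2.312 -0.006
v 3.054 -3.27 -0.006
v 2.507 -3.235 -0.29
v 2.329 -2.643 -0.29
v 3.057 -2.225 0.533
v 3.344 -3.183 0.533
v 3.266 -3.007 1.12
v 3.089 -2.415 1.12
v 3.215 -2.7 0.17
v 1.416 -2.717 0.787
v 1.703 -3.675 0.787
v 1.671 -3.485 0.2
v 1.494 -2.893 0.2
v 1.706 -2.63 1.326
v 1.993 -3.588 1.326
v 2.431 -3.257 1.61
v 2.253 -2.665 1.61
v 1.545 -3.2 1.15
v -3.778 0.177 -2.852
v -2.959 -0.515 -2.725
v -3.922 0.383 -0.808
v -2.728 -0.054 -2.755
v -2.737 0.46 -2.807
v -2.984 0.91 -2.87
v -3.414 1.191 -2.929
v -3.927 1.241 -2.97
v -4.406 1.046 -2.984
v -4.741 0.653 -2.968
v -4.855 0.151 -2.925
v -4.723 -0.345 -2.866
v -4.374 -0.722 -2.804
v -3.889 -0.892 -2.753
v -3.378 -0.818 -2.724
v -4.455 -1.14 3.171
v -3.848 -1.618 3.612
v -3.909 -0.553 3.056
v -3.302 -1.031 3.497
v -3.938 -1.929 1.603
v -3.331 -2.407 2.044
v -3.392 -1.342 1.488
v -2.785 -1.82 1.929
f 2 4 1
f 5 2 1
f 1 4 3
f 3 5 1
f 2 8 4
f 6 2 5
f 6 8 2
f 4 8 3
f 7 5 3
f 3 8 7
f 7 6 5
f 8 6 7
f 10 12 9
f 13 10 9
f 9 12 11
f 11 13 9
f 10 16 12
f 14 10 13
f 14 16 10
f 12 16 11
f 15 13 11
f 11 16 15
f 15 14 13
f 16 14 15
f 17 54 33
f 54 28 57
f 33 57 22
f 54 57 33
f 17 33 29
f 33 22 34
f 29 34 18
f 33 34 29
f 17 29 38
f 29 18 39
f 38 39 24
f 29 39 38
f 17 38 50
f 38 24 53
f 50 53 27
f 38 53 50
f 17 50 54
f 50 27 58
f 54 58 28
f 50 58 54
f 18 34 45
f 34 22 48
f 45 48 26
f 34 48 45
f 22 57 35
f 57 28 56
f 35 56 21
f 57 56 35
f 28 58 55
f 58 27 51
f 55 51 19
f 58 51 55
f 27 53 52
f 53 24 40
f 52 40 23
f 53 40 52
f 24 39 44
f 39 18 41
f 44 41 25
f 39 41 44
f 20 46 32
f 46 26 47
f 32 47 21
f 46 47 32
f 20 32 30
f 32 21 31
f 30 31 19
f 32 31 30
f 20 30 37
f 30 19 36
f 37 36 23
f 30 36 37
f 20 37 42
f 37 23 43
f 42 43 25
f 37 43 42
f 20 42 46
f 42 25 49
f 46 49 26
f 42 49 46
f 21 47 35
f 47 26 48
f 35 48 22
f 47 48 35
f 19 31 55
f 31 21 56
f 55 56 28
f 31 56 55
f 23 36 52
f 36 19 51
f 52 51 27
f 36 51 52
f 25 43 44
f 43 23 40
f 44 40 24
f 43 40 44
f 26 49 45
f 49 25 41
f 45 41 18
f 49 41 45
f 60 59 62
f 60 62 61
f 62 59 63
f 62 63 61
f 63 59 64
f 63 64 61
f 64 59 65
f 64 65 61
f 65 59 66
f 65 66 61
f 66 59 67
f 66 67 61
f 67 59 68
f 67 68 61
f 68 59 69
f 68 69 61
f 69 59 70
f 69 70 61
f 70 59 71
f 70 71 61
f 71 59 72
f 71 72 61
f 72 59 73
f 72 73 61
f 73 59 60
f 73 60 61
f 75 77 74
f 78 75 74
f 74 77 76
f 76 78 74
f 75 81 77
f 79 75 78
f 79 81 75
f 77 81 76
f 80 78 76
f 76 81 80
f 80 79 78
f 81 79 80



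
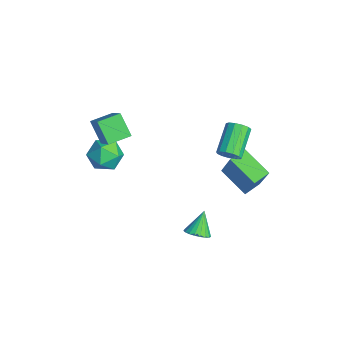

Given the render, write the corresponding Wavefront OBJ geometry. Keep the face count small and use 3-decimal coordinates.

v -3.303 -1.872 0.254
v -2.675 -2.246 0.821
v -3.945 -3.214 0.079
v -3.317 -3.588 0.646
v -3.955 -3.007 0.981
v -3.558 -2.178 1.089
v -3.062 -3.282 -0.189
v -2.665 -2.453 -0.081
v -2.526 -3.117 0.547
v -3.078 -2.948 1.27
v -3.542 -2.512 -0.37
v -4.094 -2.343 0.353
v -3.165 -2.928 1.48
v -3.976 -3.228 2.397
v -3.351 -1.86 1.667
v -4.161 -2.16 2.584
v -1.619 -2.9 2.856
v -2.429 -3.2 3.773
v -1.804 -1.832 3.043
v -2.615 -2.132 3.96
v 0.295 0.605 -2.678
v 0.844 0.837 -2.473
v -0.275 1.075 -1.682
v 0.752 1.035 -2.619
v 0.581 1.158 -2.775
v 0.361 1.186 -2.914
v 0.129 1.113 -3.012
v -0.074 0.953 -3.053
v -0.213 0.732 -3.029
v -0.264 0.49 -2.944
v -0.219 0.267 -2.813
v -0.085 0.103 -2.659
v 0.115 0.026 -2.508
v 0.346 0.049 -2.387
v 0.568 0.168 -2.316
v 0.743 0.363 -2.307
v 0.841 0.6 -2.363
v -1.663 2.216 -0.34
v -0.573 2.298 1.535
v -2.042 2.988 -0.154
v -0.952 3.071 1.721
v -0.448 2.989 -1.081
v 0.642 3.072 0.794
v -0.827 3.762 -0.895
v 0.263 3.844 0.98
v -0.506 2.218 1.904
v -0.14 2.286 2.349
v -1.287 3.029 3.181
v -1.654 2.962 2.736
v -0.106 2.55 2.16
v -1.253 3.294 2.992
v -0.198 2.709 1.89
v -1.345 3.453 2.722
v -0.389 2.713 1.625
v -1.536 3.456 2.456
v -0.616 2.559 1.448
v -1.764 3.302 2.279
v -0.809 2.297 1.416
v -1.956 3.041 2.247
v -0.906 2.01 1.539
v -2.053 2.754 2.37
v -0.876 1.789 1.778
v -2.023 2.533 2.61
v -0.728 1.705 2.057
v -1.876 2.448 2.889
v -0.51 1.783 2.288
v -1.658 2.527 3.119
v -0.291 2 2.397
v -1.438 2.743 3.228
f 1 12 6
f 1 6 2
f 1 2 8
f 1 8 11
f 1 11 12
f 2 6 10
f 6 12 5
f 12 11 3
f 11 8 7
f 8 2 9
f 4 10 5
f 4 5 3
f 4 3 7
f 4 7 9
f 4 9 10
f 5 10 6
f 3 5 12
f 7 3 11
f 9 7 8
f 10 9 2
f 14 16 13
f 17 14 13
f 13 16 15
f 15 17 13
f 14 20 16
f 18 14 17
f 18 20 14
f 16 20 15
f 19 17 15
f 15 20 19
f 19 18 17
f 20 18 19
f 22 21 24
f 22 24 23
f 24 21 25
f 24 25 23
f 25 21 26
f 25 26 23
f 26 21 27
f 26 27 23
f 27 21 28
f 27 28 23
f 28 21 29
f 28 29 23
f 29 21 30
f 29 30 23
f 30 21 31
f 30 31 23
f 31 21 32
f 31 32 23
f 32 21 33
f 32 33 23
f 33 21 34
f 33 34 23
f 34 21 35
f 34 35 23
f 35 21 36
f 35 36 23
f 36 21 37
f 36 37 23
f 37 21 22
f 37 22 23
f 39 41 38
f 42 39 38
f 38 41 40
f 40 42 38
f 39 45 41
f 43 39 42
f 43 45 39
f 41 45 40
f 44 42 40
f 40 45 44
f 44 43 42
f 45 43 44
f 47 46 50
f 47 50 48
f 48 50 51
f 48 51 49
f 50 46 52
f 50 52 51
f 51 52 53
f 51 53 49
f 52 46 54
f 52 54 53
f 53 54 55
f 53 55 49
f 54 46 56
f 54 56 55
f 55 56 57
f 55 57 49
f 56 46 58
f 56 58 57
f 57 58 59
f 57 59 49
f 58 46 60
f 58 60 59
f 59 60 61
f 59 61 49
f 60 46 62
f 60 62 61
f 61 62 63
f 61 63 49
f 62 46 64
f 62 64 63
f 63 64 65
f 63 65 49
f 64 46 66
f 64 66 65
f 65 66 67
f 65 67 49
f 66 46 68
f 66 68 67
f 67 68 69
f 67 69 49
f 68 46 47
f 68 47 69
f 69 47 48
f 69 48 49



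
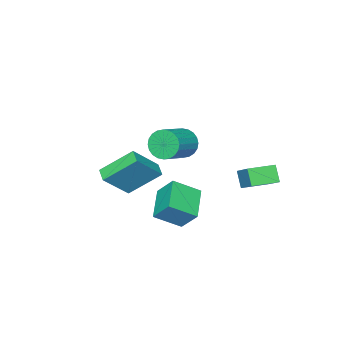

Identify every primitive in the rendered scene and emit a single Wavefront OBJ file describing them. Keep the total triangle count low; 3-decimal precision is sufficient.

v -3.478 3.347 0.723
v -3.765 2.781 1.622
v -2.802 4.681 1.778
v -3.089 4.116 2.677
v -2.131 2.664 0.723
v -2.418 2.099 1.622
v -1.455 3.999 1.778
v -1.742 3.433 2.677
v 2.9 1.719 2.355
v 2.751 2.652 3.455
v 1.775 2.548 1.497
v 1.626 3.482 2.597
v 4.254 2.798 1.623
v 4.105 3.732 2.723
v 3.129 3.628 0.765
v 2.98 4.561 1.865
v -3.445 -2.829 1.183
v -3.029 -3.224 0.388
v -1.3 -2.926 1.143
v -1.715 -2.531 1.937
v -3.049 -2.856 0.287
v -1.32 -2.558 1.041
v -3.128 -2.484 0.322
v -1.399 -2.186 1.077
v -3.256 -2.164 0.488
v -1.527 -1.866 1.243
v -3.412 -1.945 0.76
v -1.683 -1.647 1.515
v -3.574 -1.861 1.096
v -1.845 -1.563 1.851
v -3.715 -1.925 1.446
v -1.986 -1.627 2.201
v -3.816 -2.126 1.755
v -2.087 -1.828 2.51
v -3.86 -2.434 1.977
v -2.131 -2.136 2.732
v -3.84 -2.802 2.079
v -2.111 -2.504 2.833
v -3.761 -3.174 2.043
v -2.032 -2.876 2.798
v -3.633 -3.494 1.877
v -1.904 -3.196 2.632
v -3.477 -3.713 1.605
v -1.748 -3.415 2.36
v -3.315 -3.797 1.269
v -1.586 -3.499 2.024
v -3.174 -3.733 0.919
v -1.445 -3.435 1.674
v -3.073 -3.532 0.61
v -1.344 -3.234 1.365
v 2.661 -0.865 1.647
v 1.474 0.329 3.032
v 3.057 -0.18 1.396
v 1.869 1.014 2.781
v 4.111 -1.154 3.139
v 2.923 0.04 4.524
v 4.506 -0.469 2.888
v 3.319 0.725 4.273
f 2 4 1
f 5 2 1
f 1 4 3
f 3 5 1
f 2 8 4
f 6 2 5
f 6 8 2
f 4 8 3
f 7 5 3
f 3 8 7
f 7 6 5
f 8 6 7
f 10 12 9
f 13 10 9
f 9 12 11
f 11 13 9
f 10 16 12
f 14 10 13
f 14 16 10
f 12 16 11
f 15 13 11
f 11 16 15
f 15 14 13
f 16 14 15
f 18 17 21
f 18 21 19
f 19 21 22
f 19 22 20
f 21 17 23
f 21 23 22
f 22 23 24
f 22 24 20
f 23 17 25
f 23 25 24
f 24 25 26
f 24 26 20
f 25 17 27
f 25 27 26
f 26 27 28
f 26 28 20
f 27 17 29
f 27 29 28
f 28 29 30
f 28 30 20
f 29 17 31
f 29 31 30
f 30 31 32
f 30 32 20
f 31 17 33
f 31 33 32
f 32 33 34
f 32 34 20
f 33 17 35
f 33 35 34
f 34 35 36
f 34 36 20
f 35 17 37
f 35 37 36
f 36 37 38
f 36 38 20
f 37 17 39
f 37 39 38
f 38 39 40
f 38 40 20
f 39 17 41
f 39 41 40
f 40 41 42
f 40 42 20
f 41 17 43
f 41 43 42
f 42 43 44
f 42 44 20
f 43 17 45
f 43 45 44
f 44 45 46
f 44 46 20
f 45 17 47
f 45 47 46
f 46 47 48
f 46 48 20
f 47 17 49
f 47 49 48
f 48 49 50
f 48 50 20
f 49 17 18
f 49 18 50
f 50 18 19
f 50 19 20
f 52 54 51
f 55 52 51
f 51 54 53
f 53 55 51
f 52 58 54
f 56 52 55
f 56 58 52
f 54 58 53
f 57 55 53
f 53 58 57
f 57 56 55
f 58 56 57



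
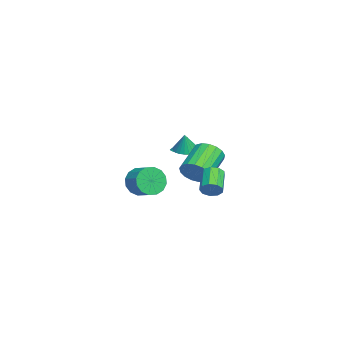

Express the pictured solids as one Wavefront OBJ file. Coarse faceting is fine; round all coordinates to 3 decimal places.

v -3.57 1.935 1.422
v -2.909 1.8 1.567
v -3.75 2.185 2.478
v -2.9 2.079 1.502
v -3.007 2.334 1.423
v -3.212 2.519 1.344
v -3.478 2.603 1.279
v -3.76 2.572 1.238
v -4.01 2.43 1.229
v -4.183 2.203 1.254
v -4.251 1.93 1.307
v -4.2 1.657 1.381
v -4.041 1.432 1.461
v -3.801 1.294 1.535
v -3.52 1.267 1.589
v -3.248 1.355 1.614
v -3.032 1.544 1.606
v -0.038 -0.027 0.537
v 0.434 -0.128 -0.282
v 1.21 0.526 0.085
v 0.738 0.627 0.903
v 0.139 0.26 -0.352
v 0.916 0.914 0.015
v -0.202 0.571 -0.183
v 0.574 1.225 0.184
v -0.5 0.721 0.178
v 0.277 1.376 0.545
v -0.674 0.672 0.635
v 0.103 1.326 1.002
v -0.678 0.435 1.066
v 0.099 1.089 1.433
v -0.51 0.074 1.355
v 0.266 0.728 1.722
v -0.216 -0.314 1.425
v 0.561 0.34 1.792
v 0.126 -0.625 1.256
v 0.902 0.029 1.623
v 0.423 -0.776 0.895
v 1.2 -0.121 1.262
v 0.597 -0.726 0.438
v 1.374 -0.072 0.805
v 0.601 -0.489 0.007
v 1.378 0.165 0.374
v 4.177 3.898 1.716
v 4.433 4.191 2.173
v 3.18 4.214 2.861
v 2.923 3.922 2.404
v 4.287 4.459 1.899
v 3.034 4.482 2.587
v 4.09 4.465 1.539
v 2.837 4.488 2.227
v 3.933 4.206 1.262
v 2.68 4.229 1.95
v 3.89 3.803 1.198
v 2.637 3.826 1.885
v 3.981 3.444 1.376
v 2.728 3.468 2.064
v 4.164 3.298 1.713
v 2.91 3.322 2.401
v 4.352 3.433 2.052
v 3.099 3.456 2.74
v 4.459 3.786 2.234
v 3.205 3.809 2.921
v -0.879 2.271 2.665
v -0.287 2.005 2.498
v -0.581 2.249 3.755
v -0.233 2.261 2.488
v -0.277 2.518 2.506
v -0.412 2.738 2.547
v -0.619 2.886 2.607
v -0.865 2.941 2.675
v -1.114 2.894 2.742
v -1.326 2.752 2.797
v -1.471 2.537 2.832
v -1.525 2.281 2.842
v -1.481 2.024 2.824
v -1.345 1.805 2.783
v -1.138 1.656 2.723
v -0.892 1.601 2.655
v -0.644 1.648 2.588
v -0.431 1.79 2.533
v 1.162 2.904 1.699
v 1.606 2.919 2.459
v 0.041 3.571 3.36
v -0.402 3.556 2.601
v 1.672 3.302 2.297
v 0.107 3.954 3.198
v 1.621 3.593 1.997
v 0.056 4.245 2.898
v 1.465 3.727 1.63
v -0.1 4.379 2.531
v 1.24 3.673 1.278
v -0.325 4.325 2.179
v 0.997 3.442 1.023
v -0.568 4.094 1.924
v 0.792 3.088 0.923
v -0.773 3.74 1.824
v 0.672 2.692 1.001
v -0.893 3.344 1.902
v 0.664 2.344 1.238
v -0.901 2.996 2.14
v 0.77 2.125 1.582
v -0.795 2.777 2.483
v 0.967 2.084 1.952
v -0.598 2.736 2.854
v 1.208 2.231 2.265
v -0.357 2.883 3.166
v 1.439 2.532 2.448
v -0.126 3.184 3.349
f 2 1 4
f 2 4 3
f 4 1 5
f 4 5 3
f 5 1 6
f 5 6 3
f 6 1 7
f 6 7 3
f 7 1 8
f 7 8 3
f 8 1 9
f 8 9 3
f 9 1 10
f 9 10 3
f 10 1 11
f 10 11 3
f 11 1 12
f 11 12 3
f 12 1 13
f 12 13 3
f 13 1 14
f 13 14 3
f 14 1 15
f 14 15 3
f 15 1 16
f 15 16 3
f 16 1 17
f 16 17 3
f 17 1 2
f 17 2 3
f 19 18 22
f 19 22 20
f 20 22 23
f 20 23 21
f 22 18 24
f 22 24 23
f 23 24 25
f 23 25 21
f 24 18 26
f 24 26 25
f 25 26 27
f 25 27 21
f 26 18 28
f 26 28 27
f 27 28 29
f 27 29 21
f 28 18 30
f 28 30 29
f 29 30 31
f 29 31 21
f 30 18 32
f 30 32 31
f 31 32 33
f 31 33 21
f 32 18 34
f 32 34 33
f 33 34 35
f 33 35 21
f 34 18 36
f 34 36 35
f 35 36 37
f 35 37 21
f 36 18 38
f 36 38 37
f 37 38 39
f 37 39 21
f 38 18 40
f 38 40 39
f 39 40 41
f 39 41 21
f 40 18 42
f 40 42 41
f 41 42 43
f 41 43 21
f 42 18 19
f 42 19 43
f 43 19 20
f 43 20 21
f 45 44 48
f 45 48 46
f 46 48 49
f 46 49 47
f 48 44 50
f 48 50 49
f 49 50 51
f 49 51 47
f 50 44 52
f 50 52 51
f 51 52 53
f 51 53 47
f 52 44 54
f 52 54 53
f 53 54 55
f 53 55 47
f 54 44 56
f 54 56 55
f 55 56 57
f 55 57 47
f 56 44 58
f 56 58 57
f 57 58 59
f 57 59 47
f 58 44 60
f 58 60 59
f 59 60 61
f 59 61 47
f 60 44 62
f 60 62 61
f 61 62 63
f 61 63 47
f 62 44 45
f 62 45 63
f 63 45 46
f 63 46 47
f 65 64 67
f 65 67 66
f 67 64 68
f 67 68 66
f 68 64 69
f 68 69 66
f 69 64 70
f 69 70 66
f 70 64 71
f 70 71 66
f 71 64 72
f 71 72 66
f 72 64 73
f 72 73 66
f 73 64 74
f 73 74 66
f 74 64 75
f 74 75 66
f 75 64 76
f 75 76 66
f 76 64 77
f 76 77 66
f 77 64 78
f 77 78 66
f 78 64 79
f 78 79 66
f 79 64 80
f 79 80 66
f 80 64 81
f 80 81 66
f 81 64 65
f 81 65 66
f 83 82 86
f 83 86 84
f 84 86 87
f 84 87 85
f 86 82 88
f 86 88 87
f 87 88 89
f 87 89 85
f 88 82 90
f 88 90 89
f 89 90 91
f 89 91 85
f 90 82 92
f 90 92 91
f 91 92 93
f 91 93 85
f 92 82 94
f 92 94 93
f 93 94 95
f 93 95 85
f 94 82 96
f 94 96 95
f 95 96 97
f 95 97 85
f 96 82 98
f 96 98 97
f 97 98 99
f 97 99 85
f 98 82 100
f 98 100 99
f 99 100 101
f 99 101 85
f 100 82 102
f 100 102 101
f 101 102 103
f 101 103 85
f 102 82 104
f 102 104 103
f 103 104 105
f 103 105 85
f 104 82 106
f 104 106 105
f 105 106 107
f 105 107 85
f 106 82 108
f 106 108 107
f 107 108 109
f 107 109 85
f 108 82 83
f 108 83 109
f 109 83 84
f 109 84 85



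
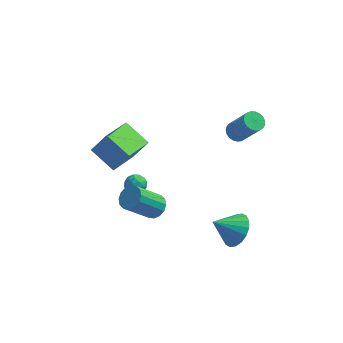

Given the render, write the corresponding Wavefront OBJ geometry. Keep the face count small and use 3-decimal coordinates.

v -0.546 -1.778 1.247
v -0.046 -1.559 1.746
v -1.234 -2.282 3.253
v -1.734 -2.502 2.753
v -0.282 -1.26 1.704
v -1.47 -1.983 3.21
v -0.589 -1.1 1.539
v -1.776 -1.823 3.045
v -0.884 -1.122 1.296
v -2.071 -1.845 2.802
v -1.088 -1.32 1.04
v -2.276 -2.043 2.546
v -1.148 -1.64 0.839
v -2.335 -2.363 2.345
v -1.046 -1.998 0.747
v -2.234 -2.721 2.254
v -0.81 -2.297 0.79
v -1.998 -3.02 2.296
v -0.504 -2.457 0.955
v -1.691 -3.18 2.461
v -0.209 -2.435 1.198
v -1.396 -3.158 2.704
v -0.004 -2.237 1.454
v -1.192 -2.96 2.96
v 0.055 -1.917 1.655
v -1.132 -2.64 3.161
v -4.117 0.005 3.871
v -3.302 0.149 5.11
v -3.366 1.846 3.164
v -2.551 1.989 4.403
v -2.829 -0.809 3.117
v -2.014 -0.666 4.356
v -2.078 1.031 2.41
v -1.263 1.175 3.649
v -2.482 0.605 0.549
v -2.122 1.158 0.613
v -1.698 0.162 -0.033
v -1.338 0.715 0.031
v -1.446 0.327 0.557
v -1.931 0.601 0.917
v -1.889 0.719 -0.337
v -2.374 0.993 0.023
v -1.756 1.228 0.066
v -1.482 0.986 0.618
v -2.338 0.334 -0.038
v -2.064 0.092 0.514
v -2.371 0.92 0.632
v -1.449 0.4 -0.052
v -1.513 0.172 0.257
v -1.301 0.497 0.295
v -2.258 0.593 0.811
v -2.047 0.918 0.848
v -1.65 0.43 0.816
v -1.773 0.402 -0.268
v -1.562 0.727 -0.231
v -2.519 0.823 0.285
v -2.307 1.148 0.323
v -2.17 0.89 -0.236
v -1.944 1.286 0.348
v -1.483 1.026 0.006
v -1.807 1.029 -0.21
v -2.092 1.189 0.001
v -1.783 1.144 0.673
v -1.323 0.884 0.331
v -1.386 0.656 0.64
v -1.671 0.817 0.851
v -1.568 1.186 0.351
v -2.497 0.436 0.249
v -2.037 0.176 -0.093
v -2.149 0.503 -0.271
v -2.434 0.664 -0.06
v -2.337 0.294 0.574
v -1.876 0.034 0.232
v -1.728 0.131 0.579
v -2.013 0.291 0.79
v -2.252 0.134 0.229
v 3.112 3.966 2.202
v 3.67 4.002 1.89
v 4.666 3.451 3.607
v 4.108 3.414 3.918
v 3.643 4.249 1.984
v 4.639 3.698 3.701
v 3.525 4.447 2.117
v 4.521 3.896 3.834
v 3.335 4.562 2.264
v 4.331 4.011 3.981
v 3.107 4.574 2.4
v 4.103 4.023 4.117
v 2.879 4.481 2.502
v 3.875 3.929 4.219
v 2.692 4.298 2.552
v 3.688 3.747 4.269
v 2.578 4.058 2.541
v 3.574 3.507 4.258
v 2.555 3.802 2.472
v 3.551 3.251 4.189
v 2.63 3.574 2.356
v 3.626 3.023 4.073
v 2.787 3.414 2.213
v 3.783 2.863 3.93
v 3.001 3.35 2.068
v 3.997 2.798 3.785
v 3.234 3.391 1.947
v 4.23 2.84 3.663
v 3.446 3.532 1.869
v 4.442 2.981 3.586
v 3.6 3.748 1.849
v 4.596 3.197 3.566
v 3.756 -2.564 0.609
v 4.229 -2.028 1.366
v 2.564 -2.896 1.591
v 3.969 -1.706 1.158
v 3.666 -1.554 0.843
v 3.382 -1.602 0.481
v 3.172 -1.84 0.144
v 3.077 -2.222 -0.1
v 3.118 -2.671 -0.204
v 3.284 -3.099 -0.147
v 3.544 -3.421 0.06
v 3.847 -3.573 0.376
v 4.131 -3.525 0.738
v 4.341 -3.287 1.075
v 4.436 -2.905 1.319
v 4.395 -2.456 1.423
f 2 1 5
f 2 5 3
f 3 5 6
f 3 6 4
f 5 1 7
f 5 7 6
f 6 7 8
f 6 8 4
f 7 1 9
f 7 9 8
f 8 9 10
f 8 10 4
f 9 1 11
f 9 11 10
f 10 11 12
f 10 12 4
f 11 1 13
f 11 13 12
f 12 13 14
f 12 14 4
f 13 1 15
f 13 15 14
f 14 15 16
f 14 16 4
f 15 1 17
f 15 17 16
f 16 17 18
f 16 18 4
f 17 1 19
f 17 19 18
f 18 19 20
f 18 20 4
f 19 1 21
f 19 21 20
f 20 21 22
f 20 22 4
f 21 1 23
f 21 23 22
f 22 23 24
f 22 24 4
f 23 1 25
f 23 25 24
f 24 25 26
f 24 26 4
f 25 1 2
f 25 2 26
f 26 2 3
f 26 3 4
f 28 30 27
f 31 28 27
f 27 30 29
f 29 31 27
f 28 34 30
f 32 28 31
f 32 34 28
f 30 34 29
f 33 31 29
f 29 34 33
f 33 32 31
f 34 32 33
f 35 72 51
f 72 46 75
f 51 75 40
f 72 75 51
f 35 51 47
f 51 40 52
f 47 52 36
f 51 52 47
f 35 47 56
f 47 36 57
f 56 57 42
f 47 57 56
f 35 56 68
f 56 42 71
f 68 71 45
f 56 71 68
f 35 68 72
f 68 45 76
f 72 76 46
f 68 76 72
f 36 52 63
f 52 40 66
f 63 66 44
f 52 66 63
f 40 75 53
f 75 46 74
f 53 74 39
f 75 74 53
f 46 76 73
f 76 45 69
f 73 69 37
f 76 69 73
f 45 71 70
f 71 42 58
f 70 58 41
f 71 58 70
f 42 57 62
f 57 36 59
f 62 59 43
f 57 59 62
f 38 64 50
f 64 44 65
f 50 65 39
f 64 65 50
f 38 50 48
f 50 39 49
f 48 49 37
f 50 49 48
f 38 48 55
f 48 37 54
f 55 54 41
f 48 54 55
f 38 55 60
f 55 41 61
f 60 61 43
f 55 61 60
f 38 60 64
f 60 43 67
f 64 67 44
f 60 67 64
f 39 65 53
f 65 44 66
f 53 66 40
f 65 66 53
f 37 49 73
f 49 39 74
f 73 74 46
f 49 74 73
f 41 54 70
f 54 37 69
f 70 69 45
f 54 69 70
f 43 61 62
f 61 41 58
f 62 58 42
f 61 58 62
f 44 67 63
f 67 43 59
f 63 59 36
f 67 59 63
f 78 77 81
f 78 81 79
f 79 81 82
f 79 82 80
f 81 77 83
f 81 83 82
f 82 83 84
f 82 84 80
f 83 77 85
f 83 85 84
f 84 85 86
f 84 86 80
f 85 77 87
f 85 87 86
f 86 87 88
f 86 88 80
f 87 77 89
f 87 89 88
f 88 89 90
f 88 90 80
f 89 77 91
f 89 91 90
f 90 91 92
f 90 92 80
f 91 77 93
f 91 93 92
f 92 93 94
f 92 94 80
f 93 77 95
f 93 95 94
f 94 95 96
f 94 96 80
f 95 77 97
f 95 97 96
f 96 97 98
f 96 98 80
f 97 77 99
f 97 99 98
f 98 99 100
f 98 100 80
f 99 77 101
f 99 101 100
f 100 101 102
f 100 102 80
f 101 77 103
f 101 103 102
f 102 103 104
f 102 104 80
f 103 77 105
f 103 105 104
f 104 105 106
f 104 106 80
f 105 77 107
f 105 107 106
f 106 107 108
f 106 108 80
f 107 77 78
f 107 78 108
f 108 78 79
f 108 79 80
f 110 109 112
f 110 112 111
f 112 109 113
f 112 113 111
f 113 109 114
f 113 114 111
f 114 109 115
f 114 115 111
f 115 109 116
f 115 116 111
f 116 109 117
f 116 117 111
f 117 109 118
f 117 118 111
f 118 109 119
f 118 119 111
f 119 109 120
f 119 120 111
f 120 109 121
f 120 121 111
f 121 109 122
f 121 122 111
f 122 109 123
f 122 123 111
f 123 109 124
f 123 124 111
f 124 109 110
f 124 110 111



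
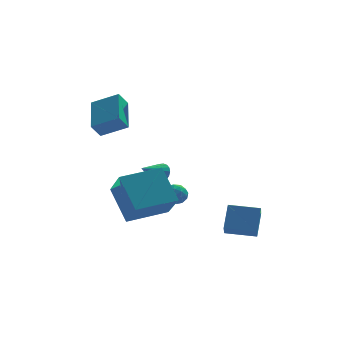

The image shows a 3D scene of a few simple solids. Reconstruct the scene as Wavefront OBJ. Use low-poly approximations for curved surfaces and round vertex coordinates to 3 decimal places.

v -2.277 -1.201 3.092
v -2.153 0.621 4.001
v -3.54 -0.798 2.457
v -3.416 1.024 3.366
v -1.824 -0.884 2.394
v -1.7 0.938 3.303
v -3.087 -0.481 1.759
v -2.963 1.341 2.668
v -0.395 -1.01 -0.556
v 0.016 -1.192 -0.129
v -1.305 -1.63 0.056
v -0.069 -0.97 -0.03
v -0.21 -0.754 -0.023
v -0.383 -0.583 -0.107
v -0.558 -0.486 -0.269
v -0.705 -0.479 -0.481
v -0.798 -0.564 -0.706
v -0.822 -0.727 -0.905
v -0.771 -0.938 -1.043
v -0.656 -1.162 -1.098
v -0.495 -1.36 -1.058
v -0.317 -1.497 -0.932
v -0.152 -1.55 -0.741
v -0.029 -1.51 -0.518
v 0.03 -1.384 -0.302
v 0.043 -0.309 -1.635
v 0.62 -0.068 -1.777
v 0.1 -0.932 -2.463
v 0.677 -0.691 -2.605
v 0.603 -1.058 -2.085
v 0.567 -0.673 -1.573
v 0.153 -0.327 -2.667
v 0.117 0.058 -2.155
v 0.688 -0.078 -2.415
v 0.966 -0.531 -2.055
v -0.246 -0.469 -2.185
v 0.032 -0.922 -1.825
v 0.326 -0.134 -1.633
v 0.394 -0.866 -2.607
v 0.35 -1.082 -2.301
v 0.689 -0.94 -2.384
v 0.295 -0.49 -1.514
v 0.634 -0.348 -1.597
v 0.624 -0.93 -1.778
v 0.086 -0.652 -2.643
v 0.425 -0.51 -2.726
v 0.031 -0.06 -1.856
v 0.37 0.082 -1.939
v 0.096 -0.07 -2.462
v 0.705 0.002 -2.092
v 0.739 -0.364 -2.578
v 0.431 -0.15 -2.615
v 0.41 0.076 -2.314
v 0.869 -0.264 -1.88
v 0.903 -0.63 -2.367
v 0.859 -0.846 -2.061
v 0.838 -0.62 -1.76
v 0.909 -0.27 -2.255
v -0.183 -0.37 -1.873
v -0.149 -0.736 -2.36
v -0.118 -0.38 -2.48
v -0.139 -0.154 -2.179
v -0.019 -0.636 -1.662
v 0.015 -1.002 -2.148
v 0.31 -1.076 -1.926
v 0.289 -0.85 -1.625
v -0.189 -0.73 -1.985
v 2.152 -4.204 -2.821
v 2.45 -3.379 -1.717
v 2.297 -3.333 -3.51
v 2.595 -2.509 -2.406
v 3.605 -4.551 -2.954
v 3.903 -3.727 -1.85
v 3.75 -3.681 -3.643
v 4.048 -2.856 -2.539
v -2.176 -3.668 -2.445
v -1.871 -5.122 -1.121
v -2.79 -2.402 -0.914
v -2.486 -3.856 0.41
v -0.214 -3.024 -2.19
v 0.09 -4.478 -0.866
v -0.829 -1.758 -0.659
v -0.524 -3.212 0.665
f 2 4 1
f 5 2 1
f 1 4 3
f 3 5 1
f 2 8 4
f 6 2 5
f 6 8 2
f 4 8 3
f 7 5 3
f 3 8 7
f 7 6 5
f 8 6 7
f 10 9 12
f 10 12 11
f 12 9 13
f 12 13 11
f 13 9 14
f 13 14 11
f 14 9 15
f 14 15 11
f 15 9 16
f 15 16 11
f 16 9 17
f 16 17 11
f 17 9 18
f 17 18 11
f 18 9 19
f 18 19 11
f 19 9 20
f 19 20 11
f 20 9 21
f 20 21 11
f 21 9 22
f 21 22 11
f 22 9 23
f 22 23 11
f 23 9 24
f 23 24 11
f 24 9 25
f 24 25 11
f 25 9 10
f 25 10 11
f 26 63 42
f 63 37 66
f 42 66 31
f 63 66 42
f 26 42 38
f 42 31 43
f 38 43 27
f 42 43 38
f 26 38 47
f 38 27 48
f 47 48 33
f 38 48 47
f 26 47 59
f 47 33 62
f 59 62 36
f 47 62 59
f 26 59 63
f 59 36 67
f 63 67 37
f 59 67 63
f 27 43 54
f 43 31 57
f 54 57 35
f 43 57 54
f 31 66 44
f 66 37 65
f 44 65 30
f 66 65 44
f 37 67 64
f 67 36 60
f 64 60 28
f 67 60 64
f 36 62 61
f 62 33 49
f 61 49 32
f 62 49 61
f 33 48 53
f 48 27 50
f 53 50 34
f 48 50 53
f 29 55 41
f 55 35 56
f 41 56 30
f 55 56 41
f 29 41 39
f 41 30 40
f 39 40 28
f 41 40 39
f 29 39 46
f 39 28 45
f 46 45 32
f 39 45 46
f 29 46 51
f 46 32 52
f 51 52 34
f 46 52 51
f 29 51 55
f 51 34 58
f 55 58 35
f 51 58 55
f 30 56 44
f 56 35 57
f 44 57 31
f 56 57 44
f 28 40 64
f 40 30 65
f 64 65 37
f 40 65 64
f 32 45 61
f 45 28 60
f 61 60 36
f 45 60 61
f 34 52 53
f 52 32 49
f 53 49 33
f 52 49 53
f 35 58 54
f 58 34 50
f 54 50 27
f 58 50 54
f 69 71 68
f 72 69 68
f 68 71 70
f 70 72 68
f 69 75 71
f 73 69 72
f 73 75 69
f 71 75 70
f 74 72 70
f 70 75 74
f 74 73 72
f 75 73 74
f 77 79 76
f 80 77 76
f 76 79 78
f 78 80 76
f 77 83 79
f 81 77 80
f 81 83 77
f 79 83 78
f 82 80 78
f 78 83 82
f 82 81 80
f 83 81 82



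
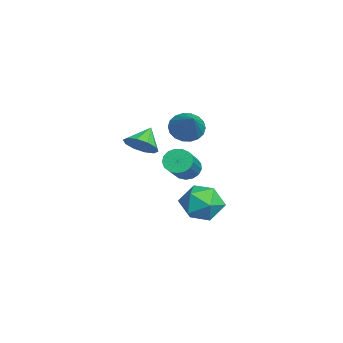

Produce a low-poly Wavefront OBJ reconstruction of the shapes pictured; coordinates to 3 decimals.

v 0.113 -1.539 2.374
v 0.614 -1.382 1.679
v 1.707 -1.341 3.566
v 0.494 -1.028 1.781
v 0.299 -0.775 2
v 0.067 -0.674 2.292
v -0.156 -0.743 2.601
v -0.325 -0.97 2.865
v -0.408 -1.31 3.032
v -0.387 -1.695 3.068
v -0.267 -2.049 2.966
v -0.072 -2.302 2.748
v 0.16 -2.404 2.455
v 0.383 -2.334 2.146
v 0.552 -2.107 1.882
v 0.634 -1.767 1.715
v -2.063 -0.033 -2.923
v -0.984 0.376 -3.248
v -1.436 -1.856 -3.132
v -0.357 -1.447 -3.457
v -0.734 -1.312 -2.327
v -1.122 -0.186 -2.198
v -1.298 -1.294 -4.182
v -1.686 -0.168 -4.053
v -0.511 -0.404 -4.026
v -0.163 -0.415 -2.879
v -2.257 -1.065 -3.501
v -1.909 -1.076 -2.354
v -2.4 -3.574 0.135
v -1.701 -3.261 0.627
v -3.22 -3.046 0.965
v -1.835 -2.869 0.246
v -2.184 -2.747 -0.177
v -2.616 -2.94 -0.481
v -2.965 -3.376 -0.55
v -3.099 -3.887 -0.356
v -2.965 -4.278 0.025
v -2.616 -4.401 0.448
v -2.184 -4.207 0.752
v -1.835 -3.772 0.82
v 0.73 -1.582 0.058
v 1.008 -1.954 -0.479
v 2.669 -2.45 0.725
v 2.39 -2.078 1.262
v 1.133 -1.641 -0.523
v 2.794 -2.137 0.681
v 1.166 -1.315 -0.434
v 2.827 -1.811 0.77
v 1.099 -1.05 -0.232
v 2.76 -1.546 0.972
v 0.947 -0.907 0.036
v 2.608 -1.402 1.24
v 0.746 -0.918 0.31
v 2.406 -1.414 1.513
v 0.54 -1.082 0.525
v 2.201 -1.578 1.729
v 0.379 -1.36 0.634
v 2.039 -1.856 1.838
v 0.297 -1.689 0.611
v 1.958 -2.185 1.814
v 0.315 -1.994 0.461
v 1.975 -2.49 1.665
v 0.427 -2.204 0.219
v 2.088 -2.7 1.422
v 0.609 -2.272 -0.06
v 2.27 -2.768 1.144
v 0.819 -2.181 -0.312
v 2.48 -2.677 0.892
f 2 1 4
f 2 4 3
f 4 1 5
f 4 5 3
f 5 1 6
f 5 6 3
f 6 1 7
f 6 7 3
f 7 1 8
f 7 8 3
f 8 1 9
f 8 9 3
f 9 1 10
f 9 10 3
f 10 1 11
f 10 11 3
f 11 1 12
f 11 12 3
f 12 1 13
f 12 13 3
f 13 1 14
f 13 14 3
f 14 1 15
f 14 15 3
f 15 1 16
f 15 16 3
f 16 1 2
f 16 2 3
f 17 28 22
f 17 22 18
f 17 18 24
f 17 24 27
f 17 27 28
f 18 22 26
f 22 28 21
f 28 27 19
f 27 24 23
f 24 18 25
f 20 26 21
f 20 21 19
f 20 19 23
f 20 23 25
f 20 25 26
f 21 26 22
f 19 21 28
f 23 19 27
f 25 23 24
f 26 25 18
f 30 29 32
f 30 32 31
f 32 29 33
f 32 33 31
f 33 29 34
f 33 34 31
f 34 29 35
f 34 35 31
f 35 29 36
f 35 36 31
f 36 29 37
f 36 37 31
f 37 29 38
f 37 38 31
f 38 29 39
f 38 39 31
f 39 29 40
f 39 40 31
f 40 29 30
f 40 30 31
f 42 41 45
f 42 45 43
f 43 45 46
f 43 46 44
f 45 41 47
f 45 47 46
f 46 47 48
f 46 48 44
f 47 41 49
f 47 49 48
f 48 49 50
f 48 50 44
f 49 41 51
f 49 51 50
f 50 51 52
f 50 52 44
f 51 41 53
f 51 53 52
f 52 53 54
f 52 54 44
f 53 41 55
f 53 55 54
f 54 55 56
f 54 56 44
f 55 41 57
f 55 57 56
f 56 57 58
f 56 58 44
f 57 41 59
f 57 59 58
f 58 59 60
f 58 60 44
f 59 41 61
f 59 61 60
f 60 61 62
f 60 62 44
f 61 41 63
f 61 63 62
f 62 63 64
f 62 64 44
f 63 41 65
f 63 65 64
f 64 65 66
f 64 66 44
f 65 41 67
f 65 67 66
f 66 67 68
f 66 68 44
f 67 41 42
f 67 42 68
f 68 42 43
f 68 43 44

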